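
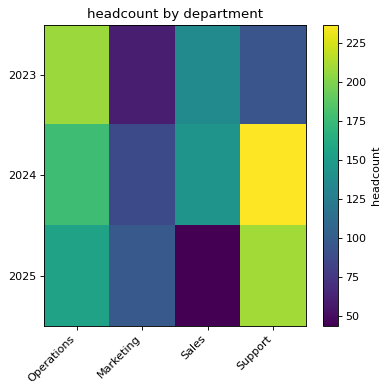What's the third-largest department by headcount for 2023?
Support

Top 4 for 2023: Operations ≈ 200, Sales ≈ 140, Support ≈ 100, Marketing ≈ 60.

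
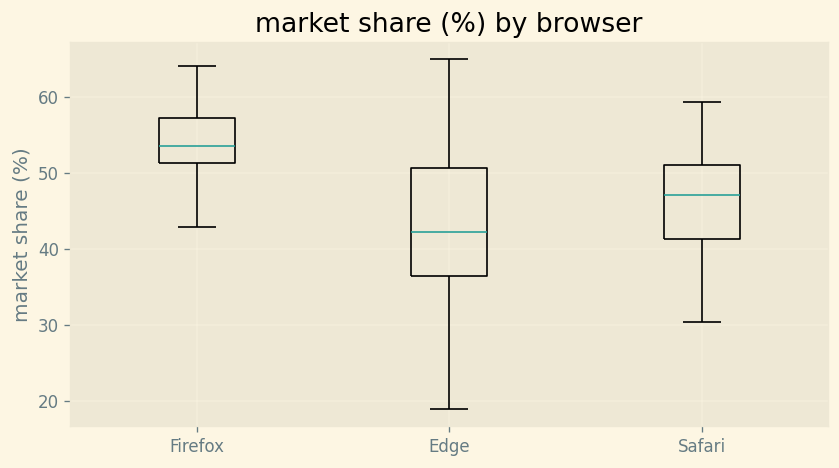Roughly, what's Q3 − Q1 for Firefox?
≈ 6

Q3 ≈ 57, Q1 ≈ 51; IQR ≈ 6.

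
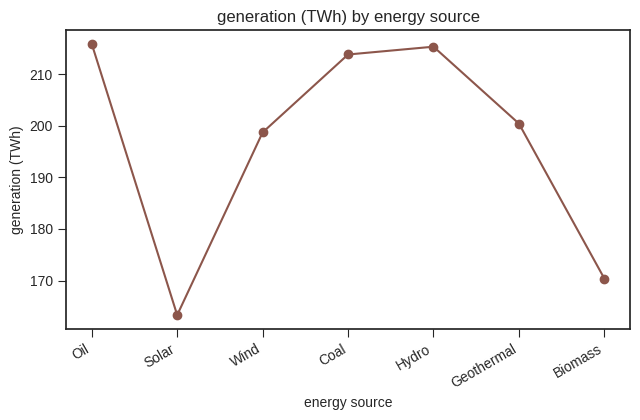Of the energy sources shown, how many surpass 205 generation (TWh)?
Above 205: Oil, Coal, Hydro.

3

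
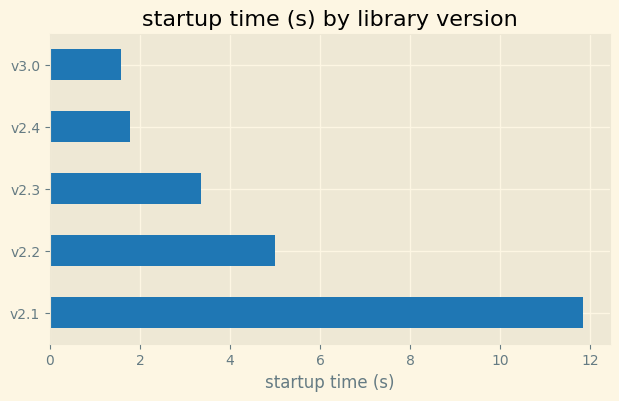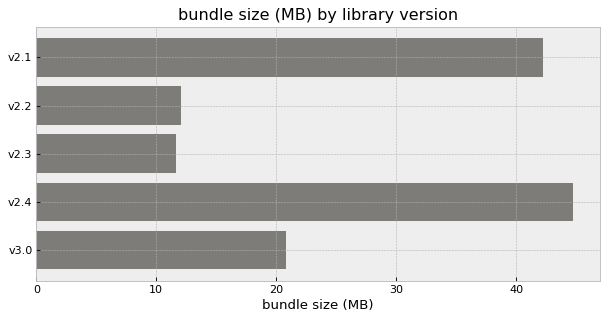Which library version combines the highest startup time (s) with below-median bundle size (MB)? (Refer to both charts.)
Chart 2 median bundle size (MB) ≈ 20; below-median library versions: v2.2, v2.3. Among those, v2.2 has the highest startup time (s) (≈ 6).

v2.2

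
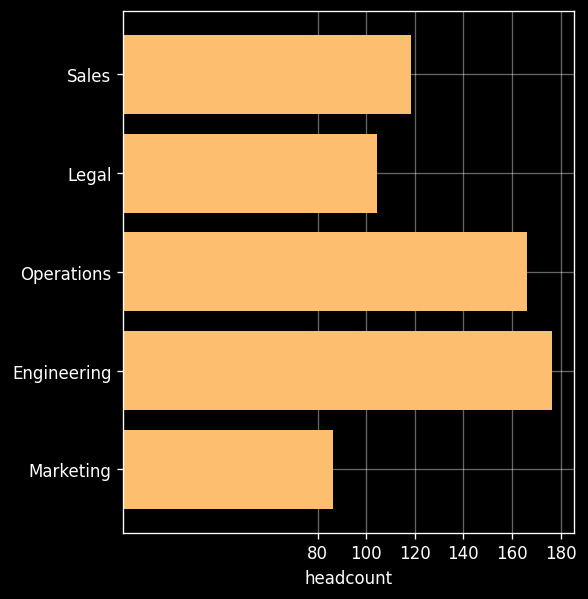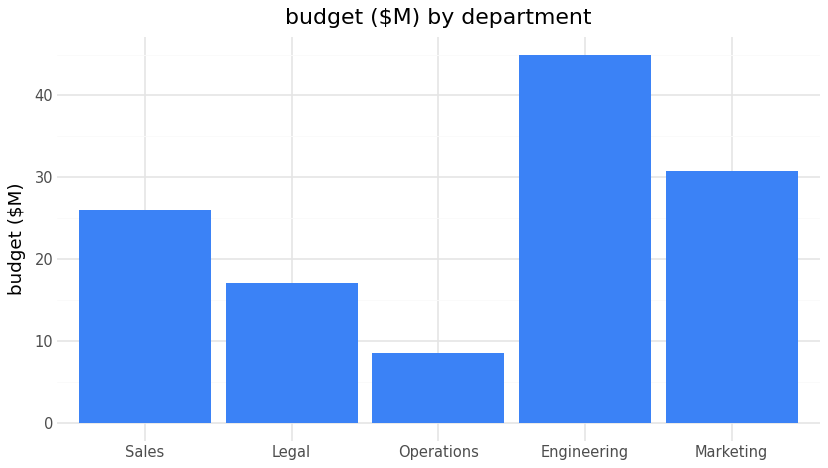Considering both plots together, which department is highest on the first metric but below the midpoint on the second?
Chart 2 median budget ($M) ≈ 25; below-median departments: Legal, Operations. Among those, Operations has the highest headcount (≈ 160).

Operations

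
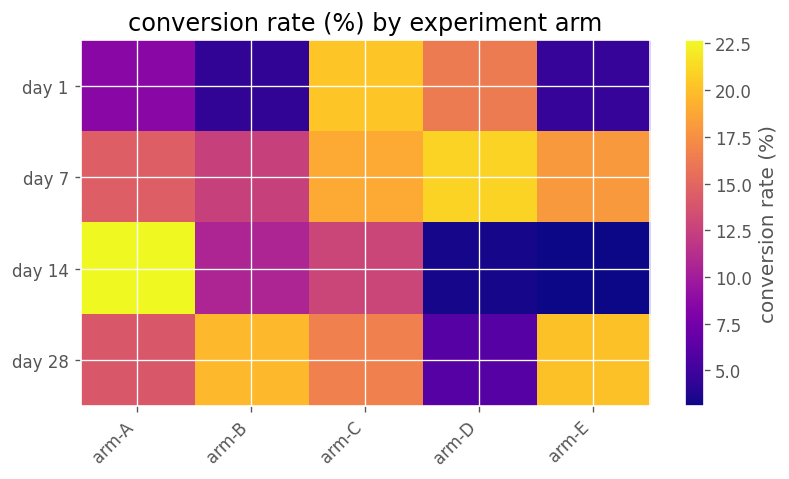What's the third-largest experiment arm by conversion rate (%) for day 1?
arm-A

Top 4 for day 1: arm-C ≈ 20, arm-D ≈ 16, arm-A ≈ 8, arm-E ≈ 4.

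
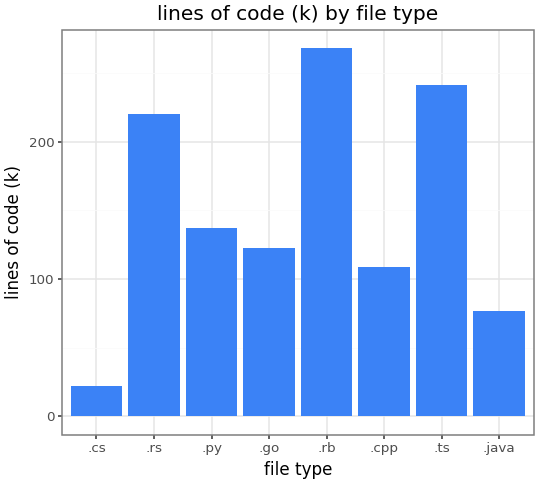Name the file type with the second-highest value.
Top 3: .rb ≈ 275, .ts ≈ 250, .rs ≈ 225.

.ts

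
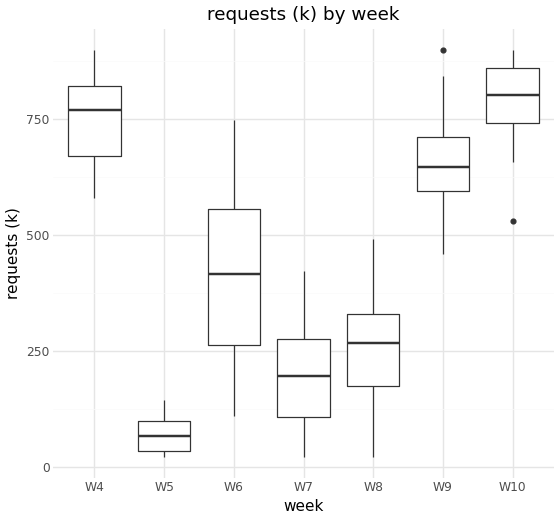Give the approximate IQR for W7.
≈ 200

Q3 ≈ 300, Q1 ≈ 100; IQR ≈ 200.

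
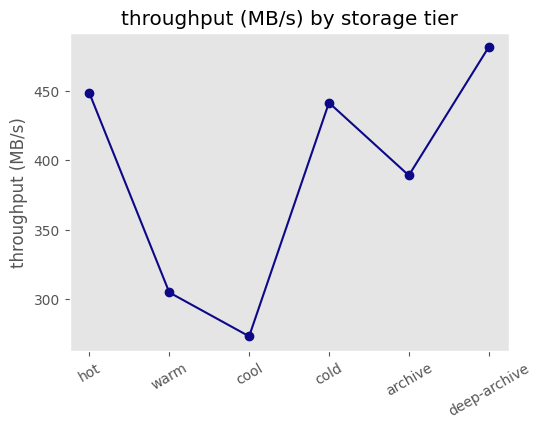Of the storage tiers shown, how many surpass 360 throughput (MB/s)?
Above 360: hot, cold, archive, deep-archive.

4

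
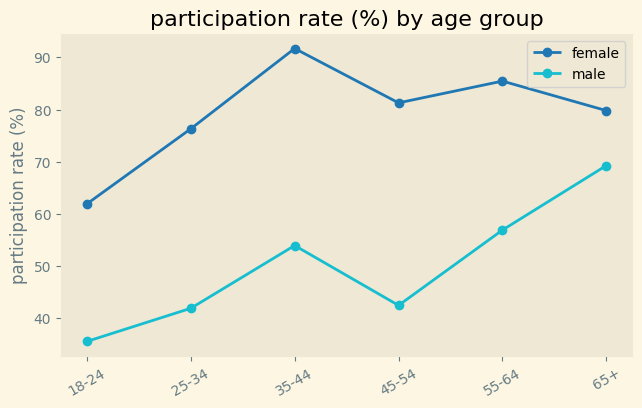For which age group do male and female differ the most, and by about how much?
45-54: male ≈ 40, female ≈ 80 → gap ≈ 40. Next-largest (35-44) is only ≈ 35.

45-54, ≈ 40 %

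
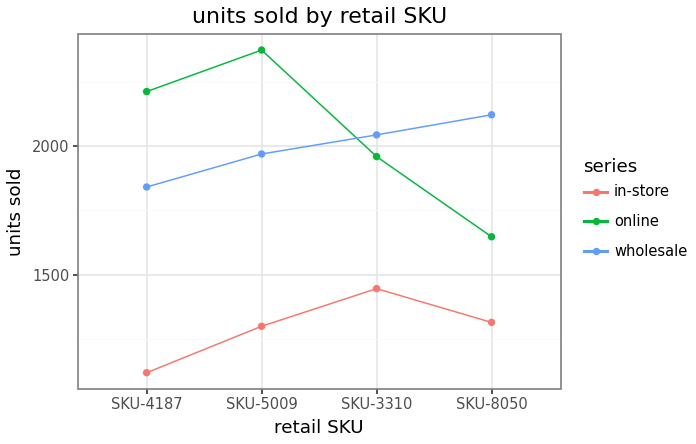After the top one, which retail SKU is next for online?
SKU-4187

Top 3 for online: SKU-5009 ≈ 2400, SKU-4187 ≈ 2200, SKU-3310 ≈ 2000.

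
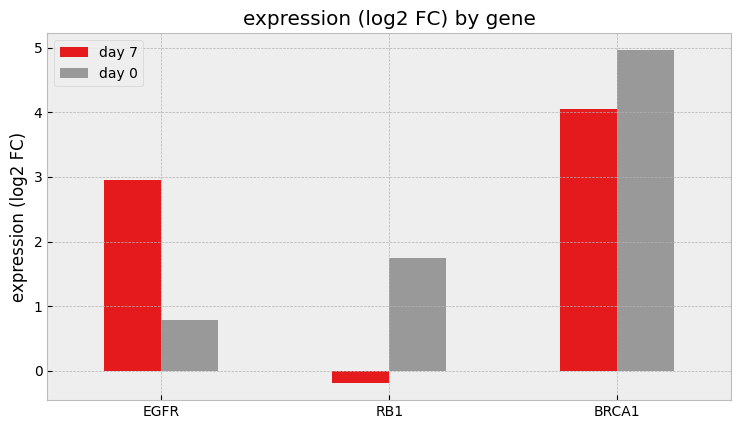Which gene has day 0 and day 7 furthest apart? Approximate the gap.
EGFR, ≈ 2.0 log2 FC

EGFR: day 0 ≈ 1.0, day 7 ≈ 3.0 → gap ≈ 2.0. Next-largest (RB1) is only ≈ 1.5.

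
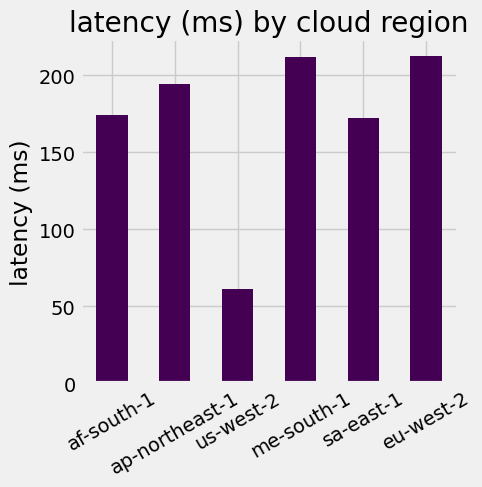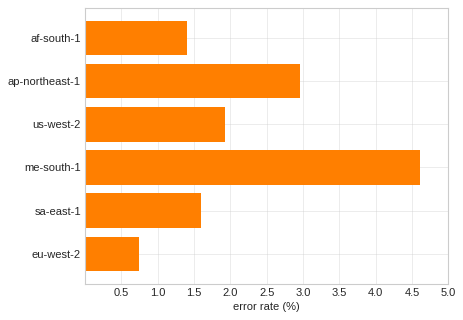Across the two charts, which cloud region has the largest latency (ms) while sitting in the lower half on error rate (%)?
Chart 2 median error rate (%) ≈ 2; below-median cloud regions: af-south-1, sa-east-1, eu-west-2. Among those, eu-west-2 has the highest latency (ms) (≈ 220).

eu-west-2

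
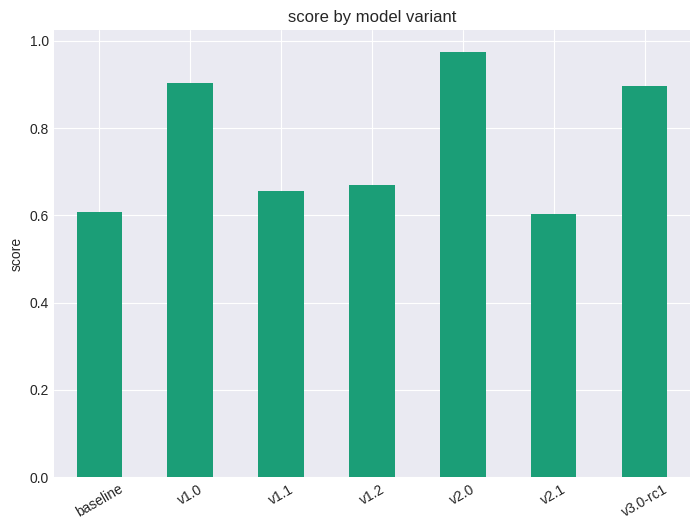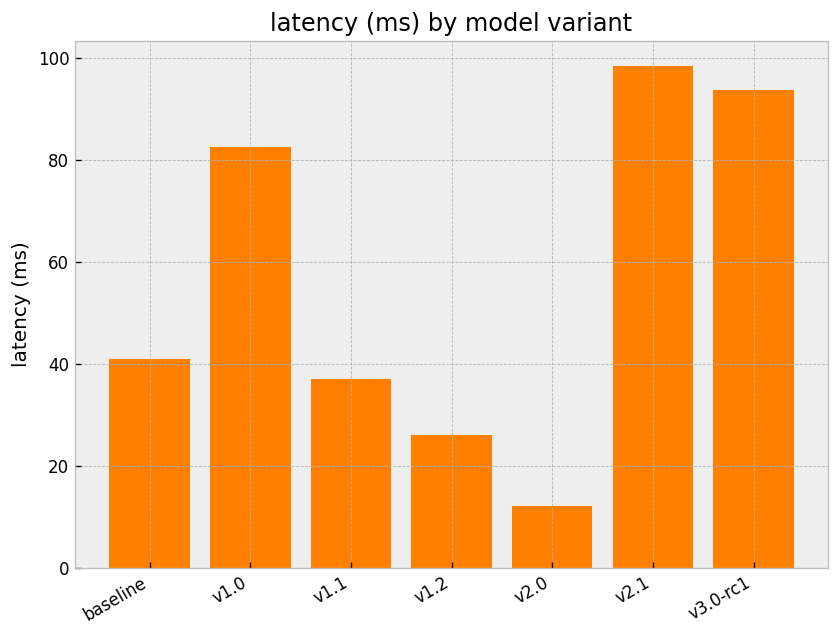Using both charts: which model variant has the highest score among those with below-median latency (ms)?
v2.0

Chart 2 median latency (ms) ≈ 40; below-median model variants: v1.1, v1.2, v2.0. Among those, v2.0 has the highest score (≈ 1).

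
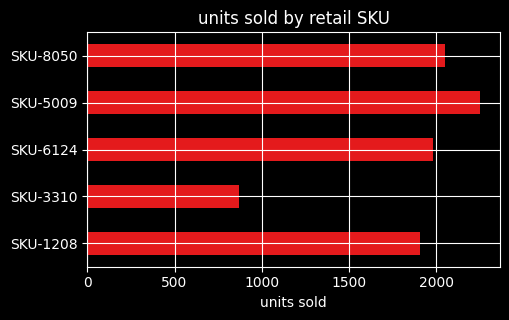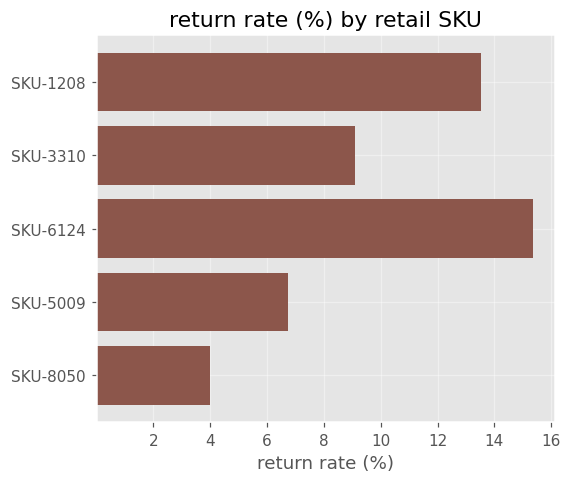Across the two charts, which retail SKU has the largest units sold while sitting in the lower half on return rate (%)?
SKU-5009

Chart 2 median return rate (%) ≈ 10; below-median retail SKUs: SKU-5009, SKU-8050. Among those, SKU-5009 has the highest units sold (≈ 2500).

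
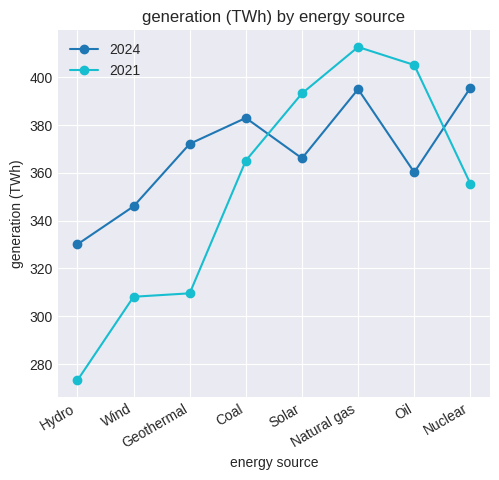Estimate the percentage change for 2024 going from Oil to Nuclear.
Oil ≈ 360, Nuclear ≈ 400; (400 − 360) / 360 ≈ +11.1%.

≈ +11.1%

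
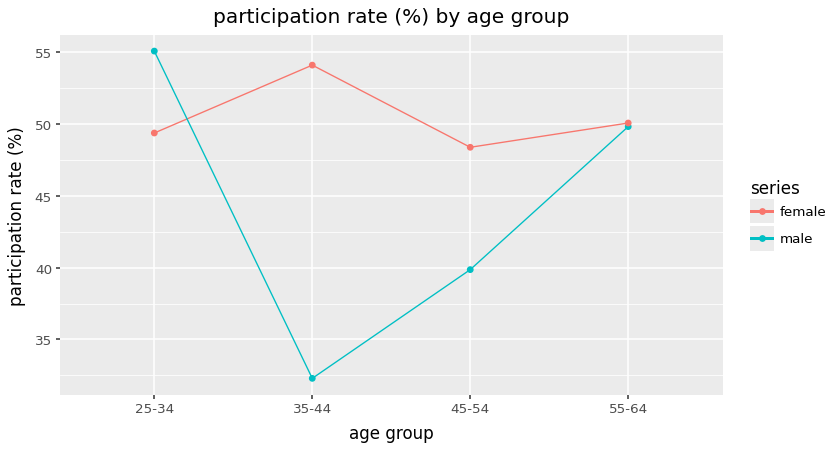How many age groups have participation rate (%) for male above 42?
Above 42: 25-34, 55-64.

2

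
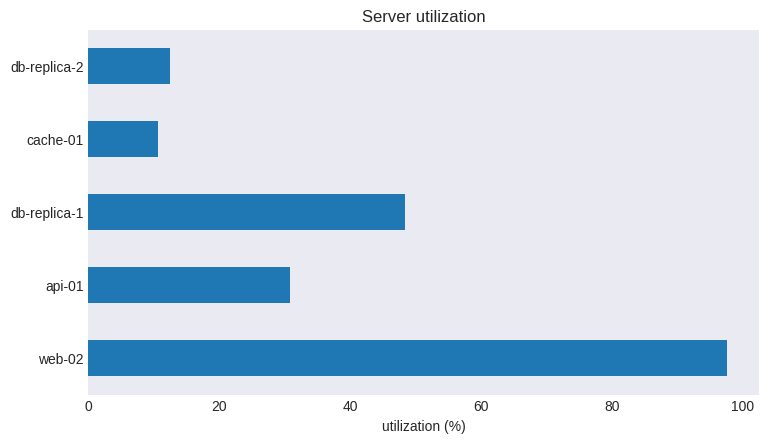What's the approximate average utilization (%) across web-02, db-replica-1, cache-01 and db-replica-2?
≈ 42

(100 + 50 + 10 + 10) / 4 ≈ 42.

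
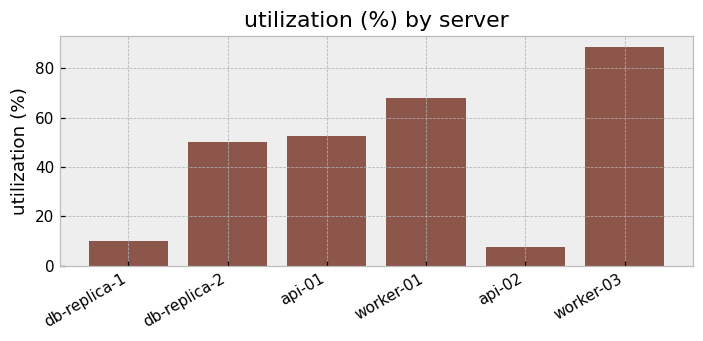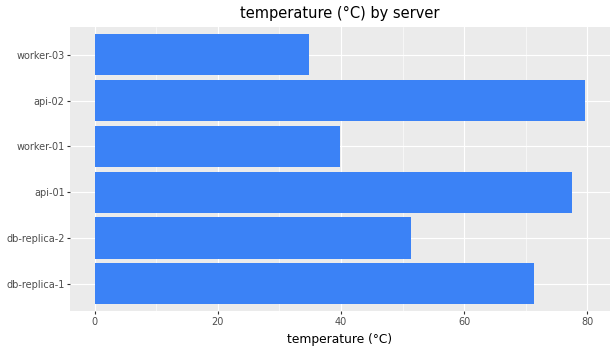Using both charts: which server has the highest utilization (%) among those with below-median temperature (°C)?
Chart 2 median temperature (°C) ≈ 60; below-median servers: db-replica-2, worker-01, worker-03. Among those, worker-03 has the highest utilization (%) (≈ 90).

worker-03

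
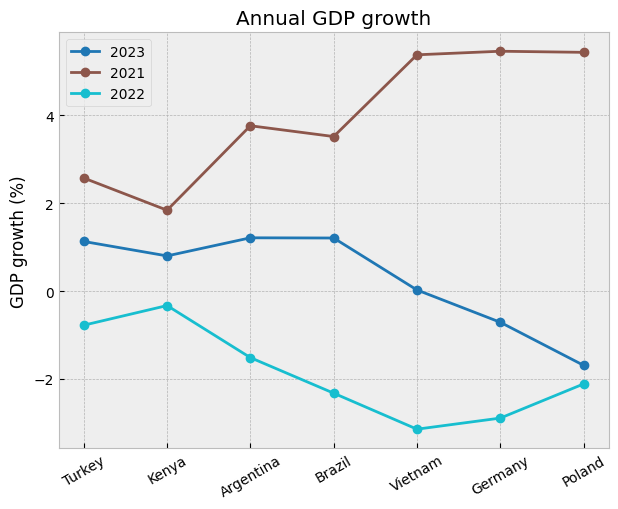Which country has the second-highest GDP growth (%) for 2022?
Turkey

Top 3 for 2022: Kenya ≈ 0, Turkey ≈ -1, Argentina ≈ -2.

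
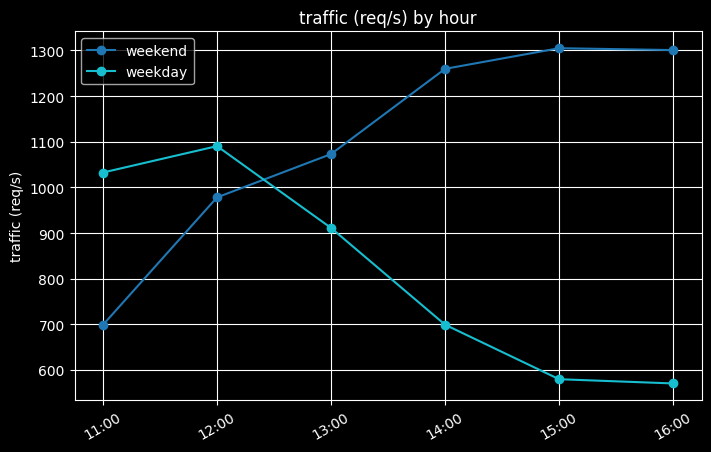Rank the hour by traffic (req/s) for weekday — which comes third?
Top 4 for weekday: 12:00 ≈ 1100, 11:00 ≈ 1000, 13:00 ≈ 900, 14:00 ≈ 700.

13:00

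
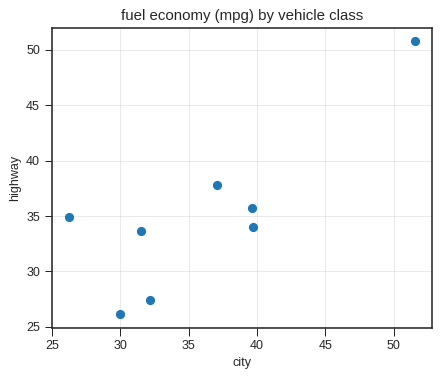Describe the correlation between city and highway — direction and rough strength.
Points are positively correlated; strong (|r| ≈ 0.8).

positive, strong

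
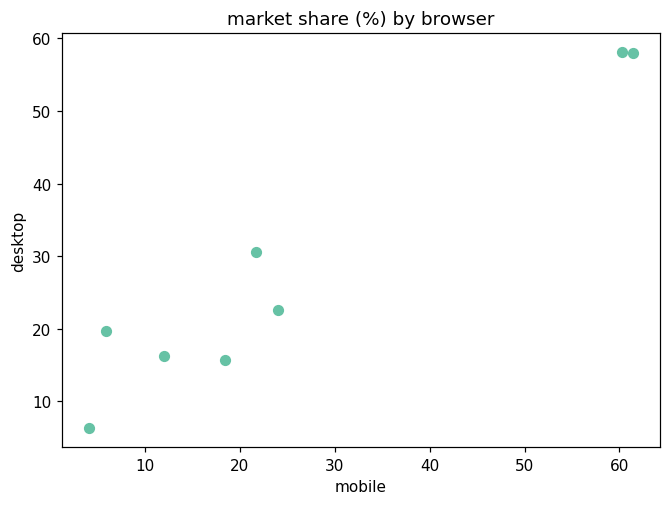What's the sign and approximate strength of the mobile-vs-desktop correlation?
Points are positively correlated; strong (|r| ≈ 1.0).

positive, strong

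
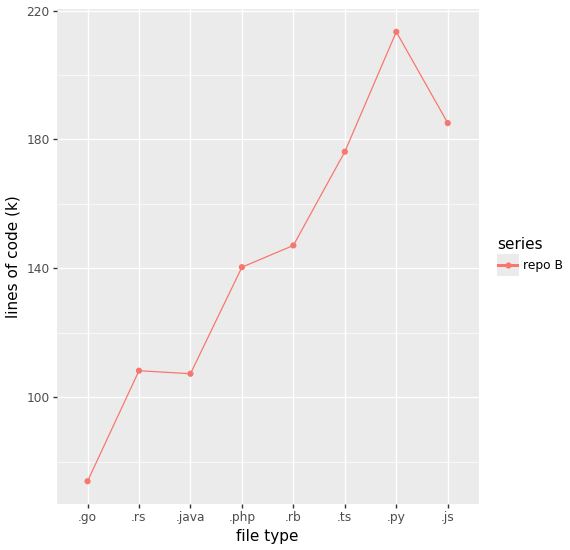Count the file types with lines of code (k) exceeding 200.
Above 200: .py.

1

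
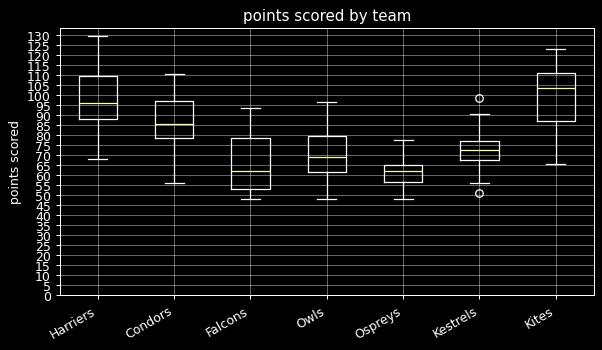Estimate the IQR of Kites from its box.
≈ 25

Q3 ≈ 110, Q1 ≈ 85; IQR ≈ 25.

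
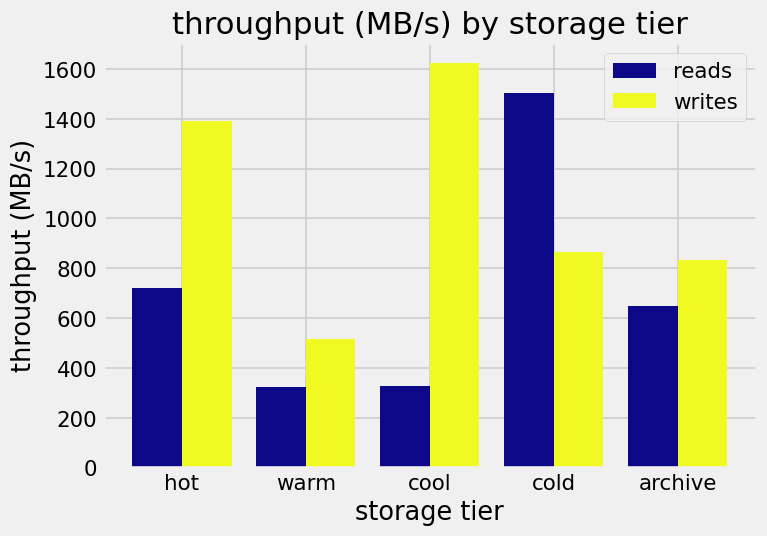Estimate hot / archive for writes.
≈ 1.75×

hot ≈ 1400, archive ≈ 800; 1400/800 ≈ 1.75.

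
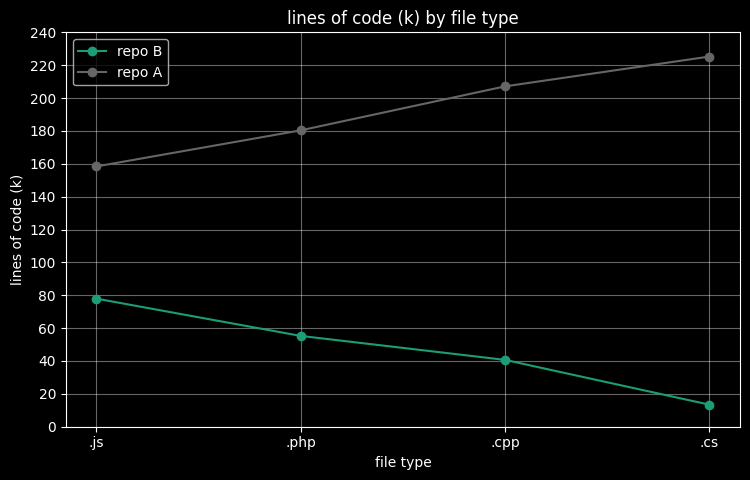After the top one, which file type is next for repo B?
.php

Top 3 for repo B: .js ≈ 80, .php ≈ 60, .cpp ≈ 40.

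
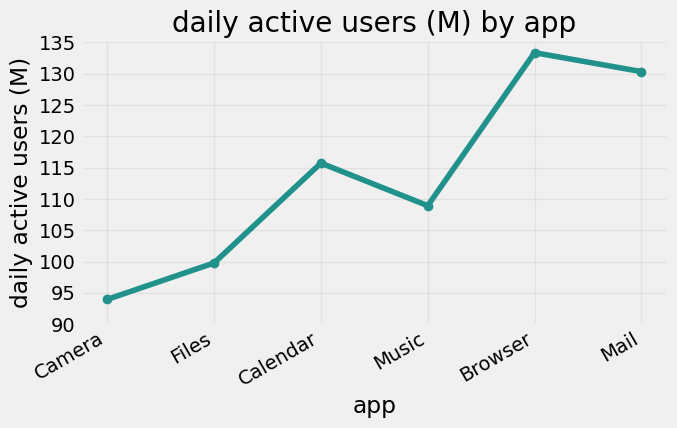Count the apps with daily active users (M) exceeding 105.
4

Above 105: Calendar, Music, Browser, Mail.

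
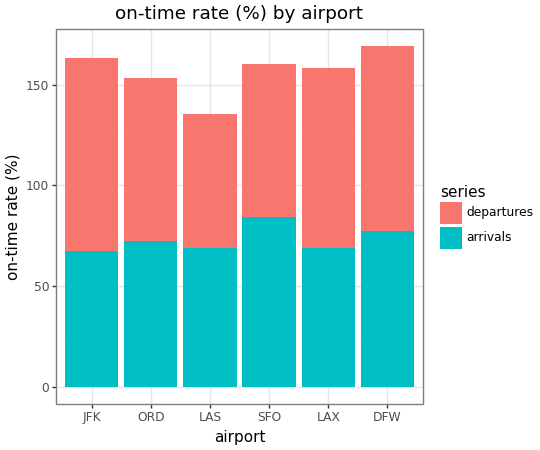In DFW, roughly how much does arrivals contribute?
arrivals top ≈ 80, bottom ≈ 0; segment ≈ 80.

≈ 80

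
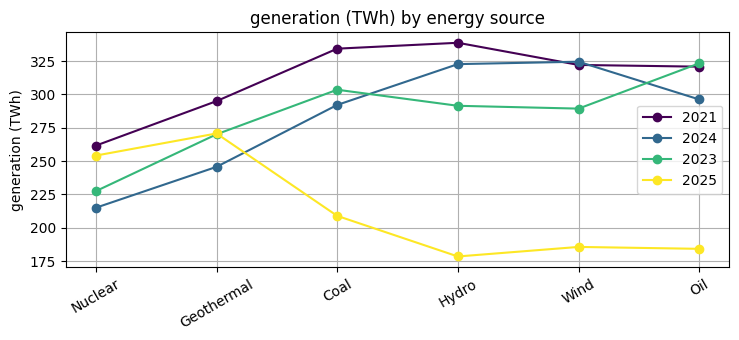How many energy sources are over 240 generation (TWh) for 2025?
2

Above 240: Nuclear, Geothermal.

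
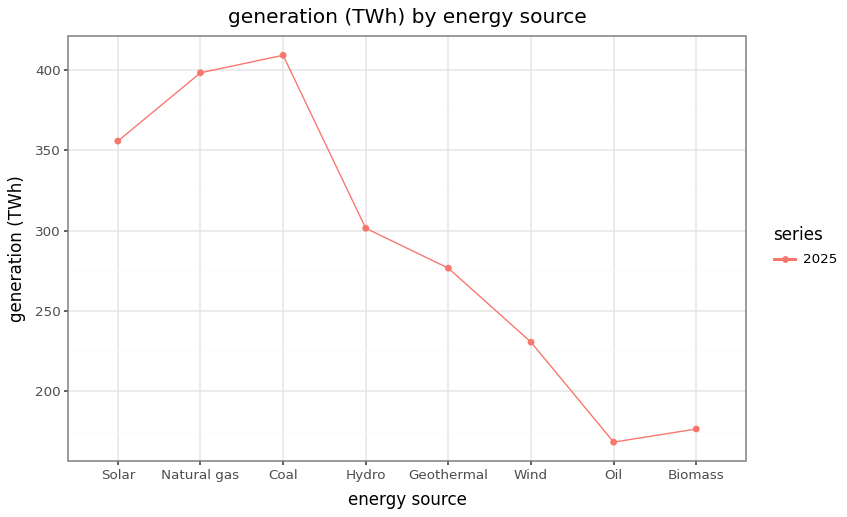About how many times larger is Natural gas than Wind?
Natural gas ≈ 400, Wind ≈ 225; 400/225 ≈ 1.78.

≈ 1.78×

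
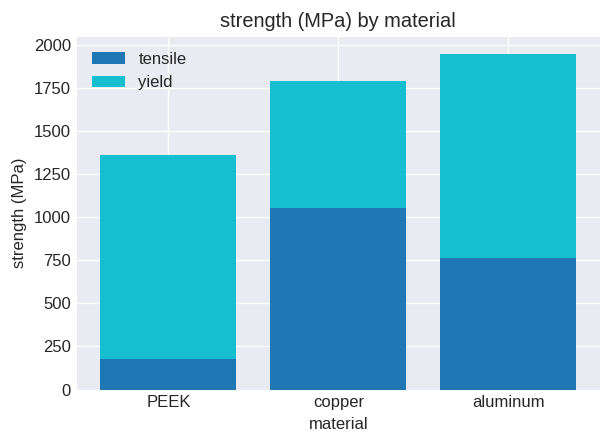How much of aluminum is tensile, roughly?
≈ 800

tensile top ≈ 800, bottom ≈ 0; segment ≈ 800.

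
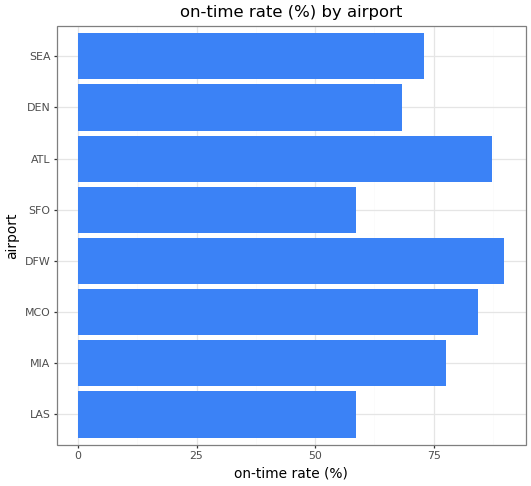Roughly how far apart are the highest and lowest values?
Max DFW ≈ 90, min SFO ≈ 60; range ≈ 30.

≈ 30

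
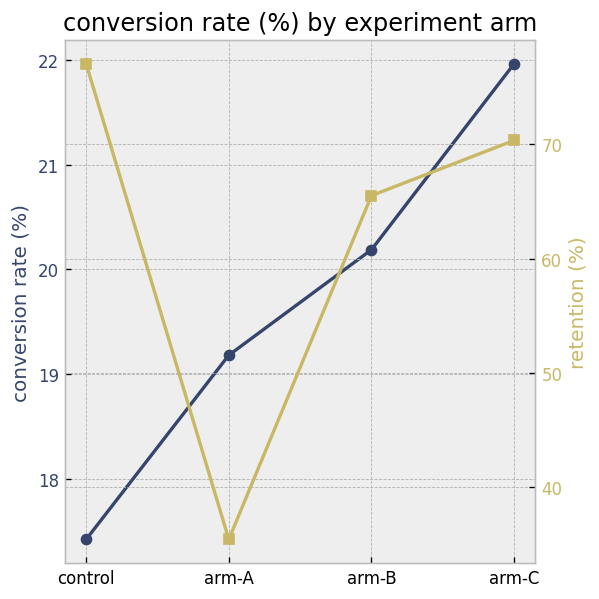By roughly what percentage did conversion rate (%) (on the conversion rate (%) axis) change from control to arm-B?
control ≈ 17.5, arm-B ≈ 20.0; (20.0 − 17.5) / 17.5 ≈ +14.3%.

≈ +14.3%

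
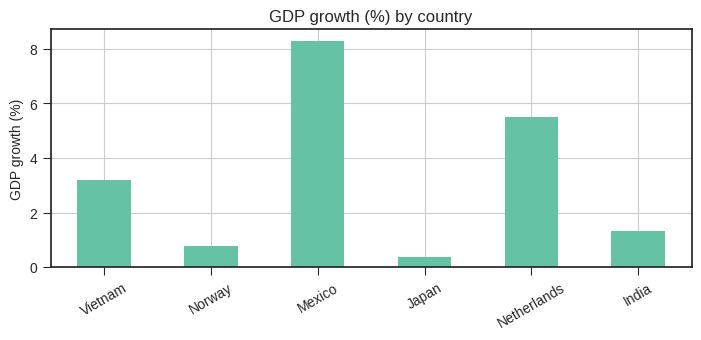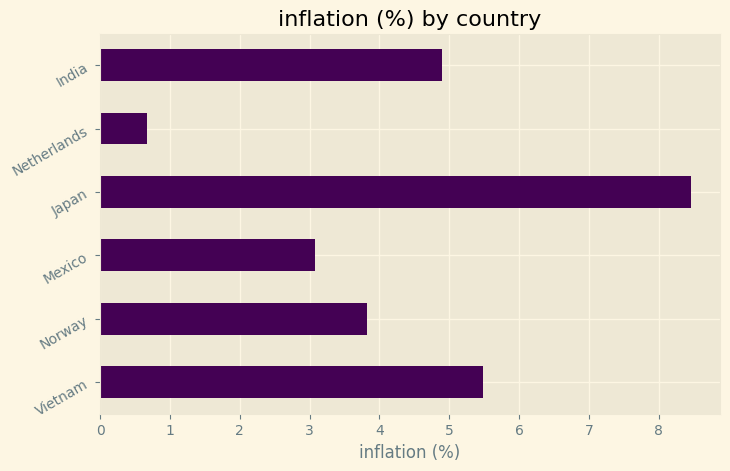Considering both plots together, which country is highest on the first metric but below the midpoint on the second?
Chart 2 median inflation (%) ≈ 4; below-median countries: Norway, Mexico, Netherlands. Among those, Mexico has the highest GDP growth (%) (≈ 8).

Mexico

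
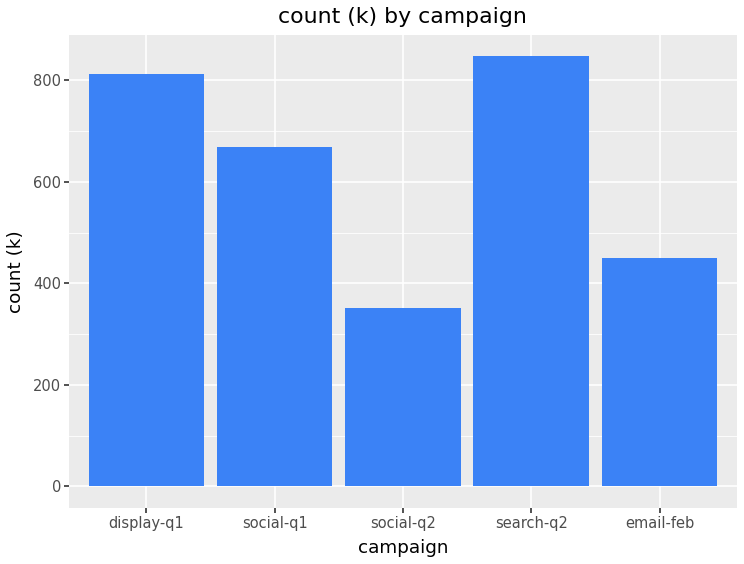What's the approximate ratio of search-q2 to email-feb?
≈ 1.6×

search-q2 ≈ 800, email-feb ≈ 500; 800/500 ≈ 1.6.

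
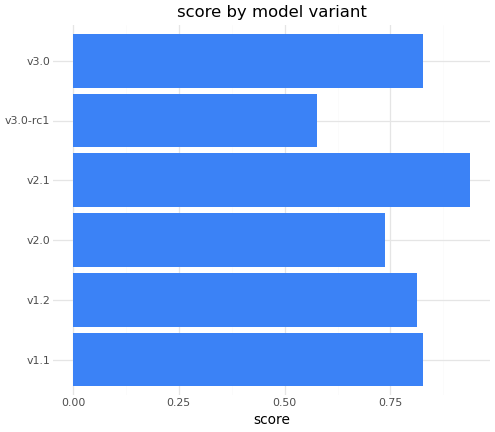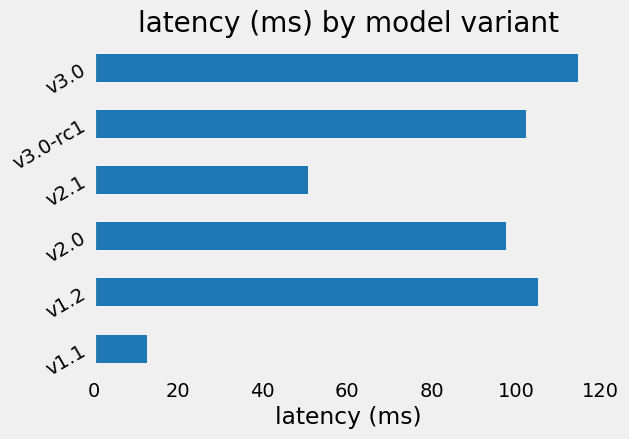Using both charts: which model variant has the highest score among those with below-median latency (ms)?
v2.1

Chart 2 median latency (ms) ≈ 100; below-median model variants: v1.1, v2.0, v2.1. Among those, v2.1 has the highest score (≈ 0.9).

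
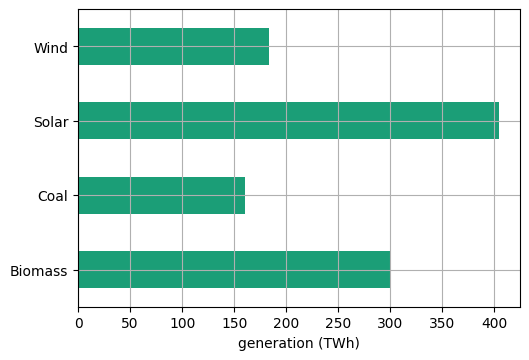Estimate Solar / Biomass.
Solar ≈ 400, Biomass ≈ 300; 400/300 ≈ 1.33.

≈ 1.33×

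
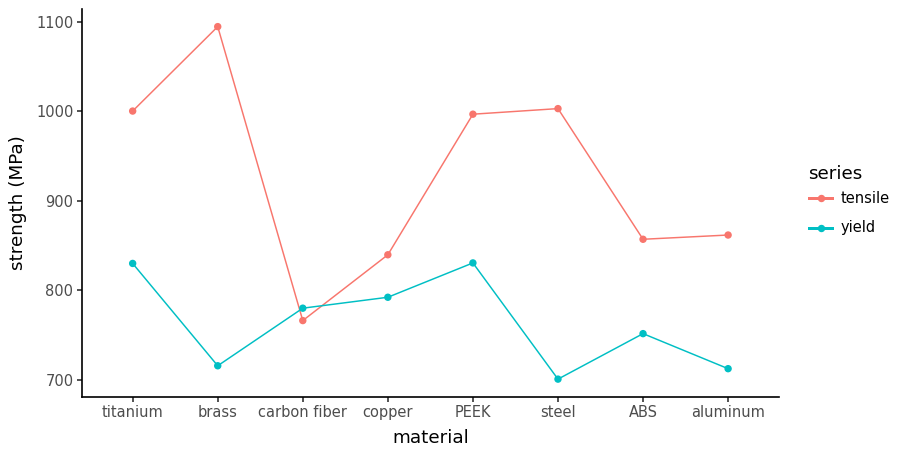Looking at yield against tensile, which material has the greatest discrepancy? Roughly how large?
brass, ≈ 400 MPa

brass: yield ≈ 700, tensile ≈ 1100 → gap ≈ 400. Next-largest (steel) is only ≈ 300.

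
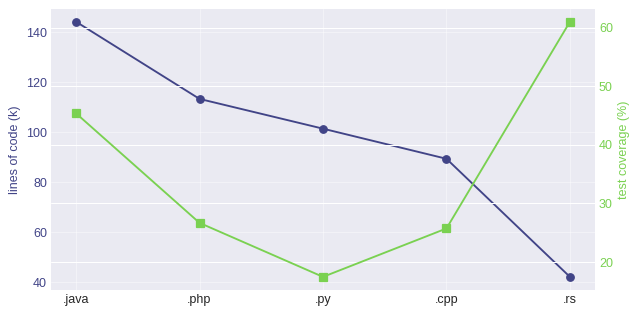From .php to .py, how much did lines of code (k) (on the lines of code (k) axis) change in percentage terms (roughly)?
≈ -9.1%

.php ≈ 110, .py ≈ 100; (100 − 110) / 110 ≈ -9.1%.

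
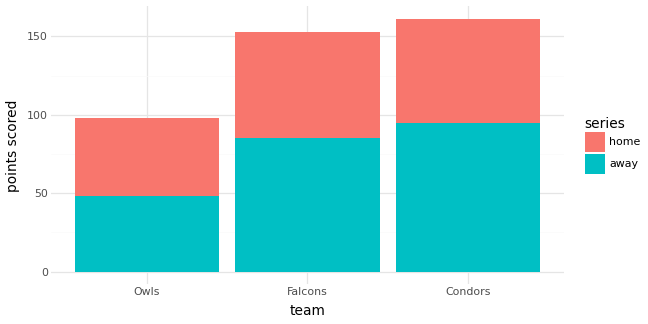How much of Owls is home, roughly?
≈ 60

home top ≈ 100, bottom ≈ 40; segment ≈ 60.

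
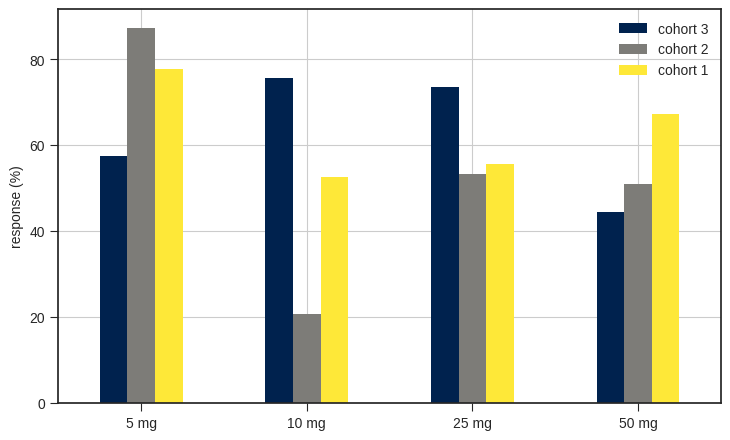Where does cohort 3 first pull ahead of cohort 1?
10 mg

5 mg: cohort 3 ≈ 60 vs cohort 1 ≈ 80 (not yet); 10 mg: cohort 3 ≈ 80 vs cohort 1 ≈ 50 (first crossover).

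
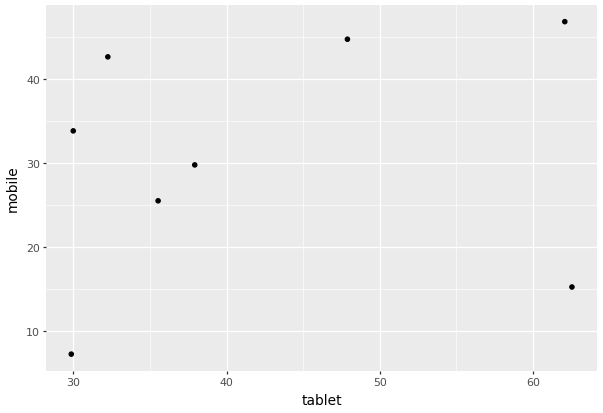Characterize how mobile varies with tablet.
no clear correlation

Points are roughly uncorrelated; weak (|r| ≈ 0.2).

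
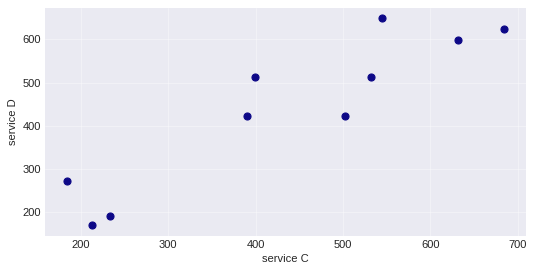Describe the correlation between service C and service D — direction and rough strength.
positive, strong

Points are positively correlated; strong (|r| ≈ 0.9).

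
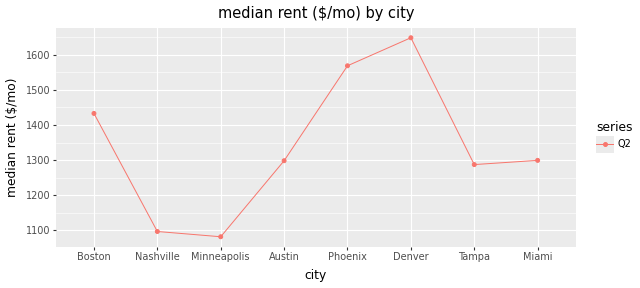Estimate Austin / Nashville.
≈ 1.18×

Austin ≈ 1300, Nashville ≈ 1100; 1300/1100 ≈ 1.18.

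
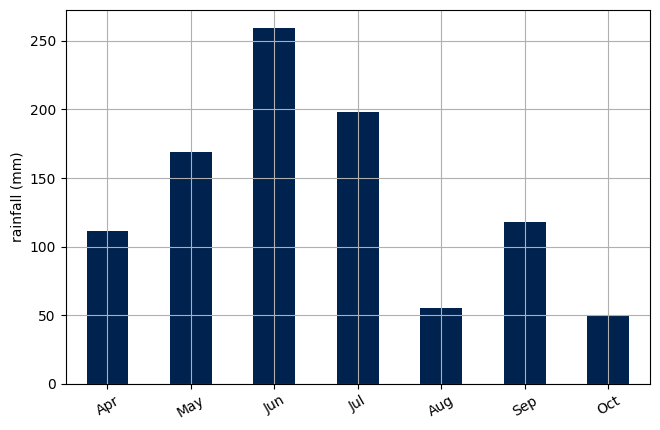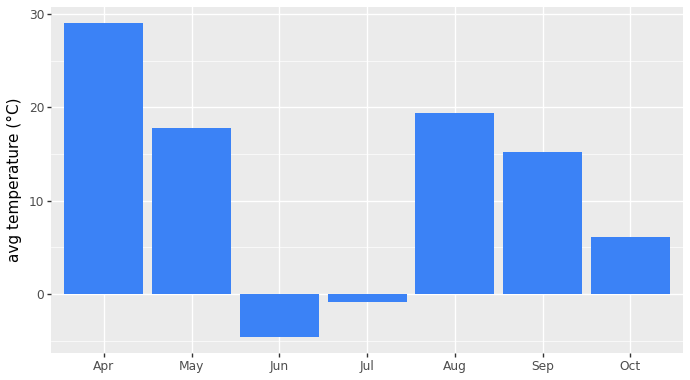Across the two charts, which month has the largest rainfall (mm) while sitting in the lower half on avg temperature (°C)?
Chart 2 median avg temperature (°C) ≈ 15; below-median months: Jun, Jul, Oct. Among those, Jun has the highest rainfall (mm) (≈ 250).

Jun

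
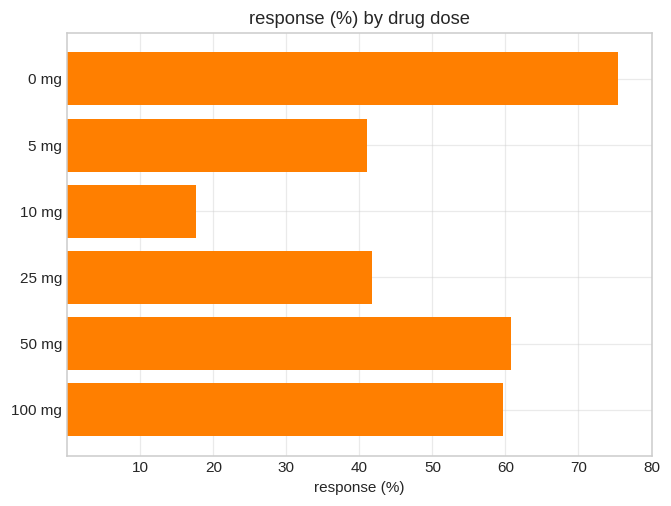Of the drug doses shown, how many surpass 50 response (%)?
3

Above 50: 0 mg, 50 mg, 100 mg.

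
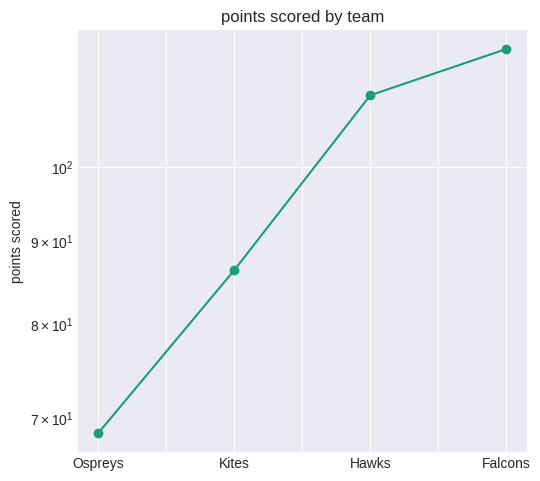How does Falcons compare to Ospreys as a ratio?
Falcons ≈ 120, Ospreys ≈ 70; 120/70 ≈ 1.71.

≈ 1.71×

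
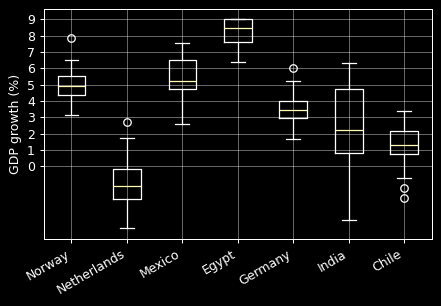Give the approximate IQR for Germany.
Q3 ≈ 4, Q1 ≈ 3; IQR ≈ 1.

≈ 1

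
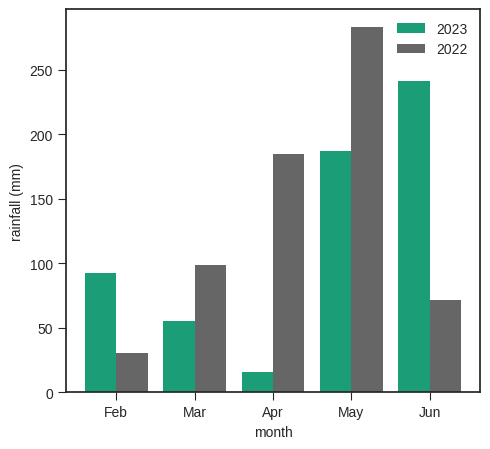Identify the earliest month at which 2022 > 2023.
Feb: 2022 ≈ 25 vs 2023 ≈ 100 (not yet); Mar: 2022 ≈ 100 vs 2023 ≈ 50 (first crossover).

Mar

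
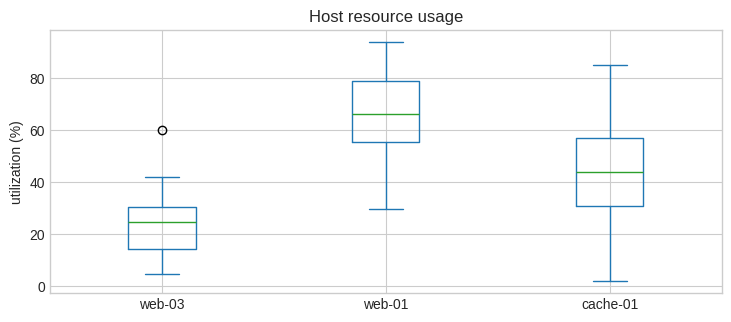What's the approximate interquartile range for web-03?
≈ 15

Q3 ≈ 30, Q1 ≈ 15; IQR ≈ 15.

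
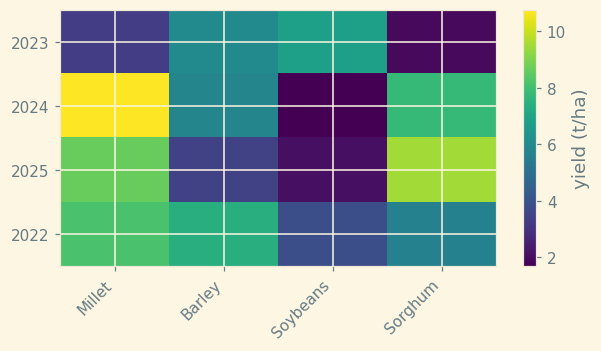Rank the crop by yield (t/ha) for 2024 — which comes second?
Sorghum

Top 3 for 2024: Millet ≈ 11, Sorghum ≈ 8, Barley ≈ 6.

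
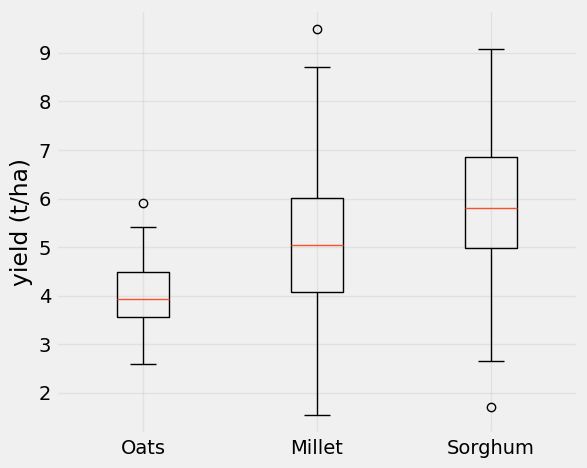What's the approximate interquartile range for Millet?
Q3 ≈ 6.0, Q1 ≈ 4.0; IQR ≈ 2.0.

≈ 2.0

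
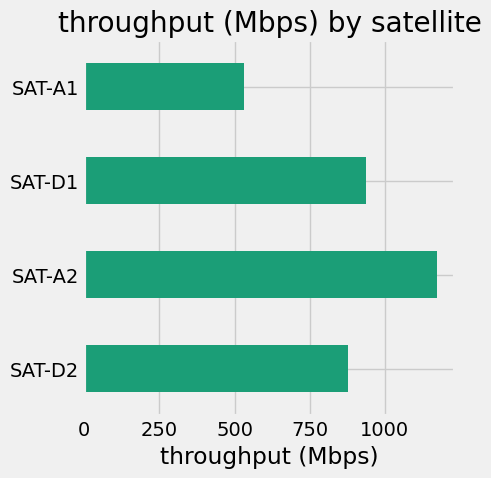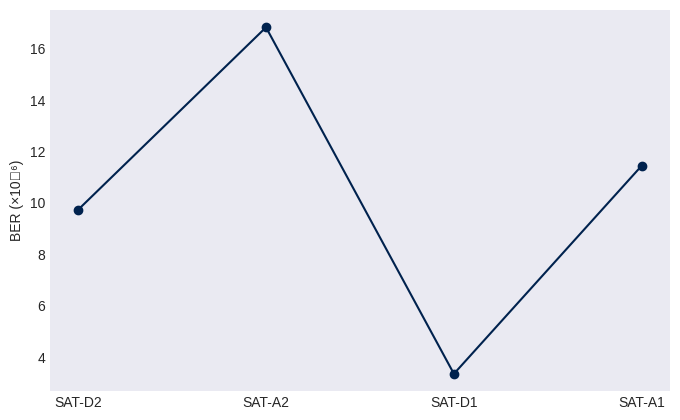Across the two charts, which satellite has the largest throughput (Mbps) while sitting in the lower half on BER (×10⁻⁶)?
SAT-D1

Chart 2 median BER (×10⁻⁶) ≈ 10; below-median satellites: SAT-D2, SAT-D1. Among those, SAT-D1 has the highest throughput (Mbps) (≈ 1000).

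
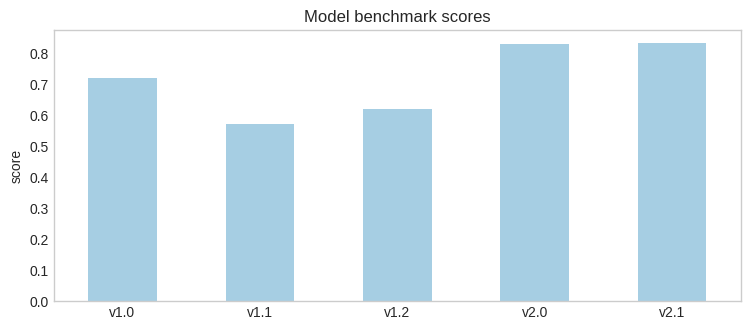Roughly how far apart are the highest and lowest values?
≈ 0.2

Max v2.1 ≈ 0.8, min v1.1 ≈ 0.6; range ≈ 0.2.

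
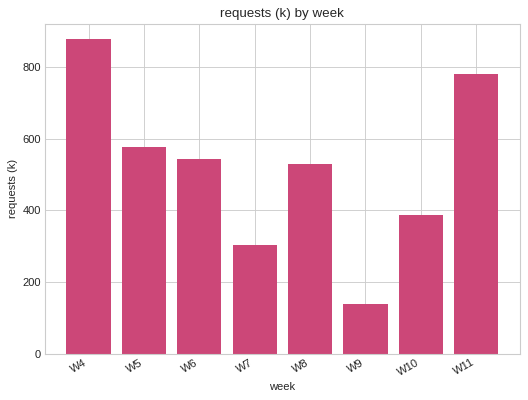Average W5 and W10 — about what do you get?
(600 + 400) / 2 ≈ 500.

≈ 500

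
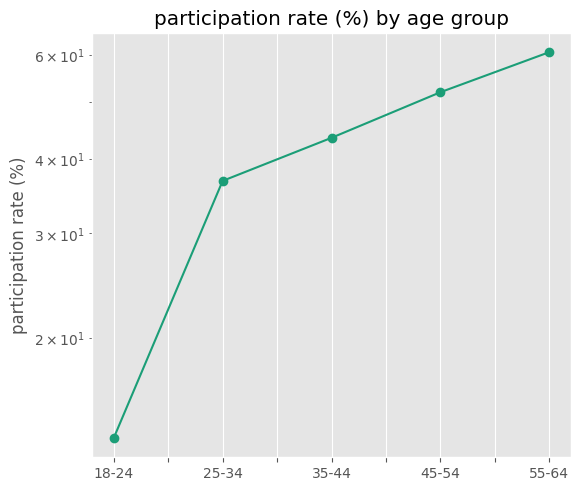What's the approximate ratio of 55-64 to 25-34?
55-64 ≈ 60, 25-34 ≈ 35; 60/35 ≈ 1.71.

≈ 1.71×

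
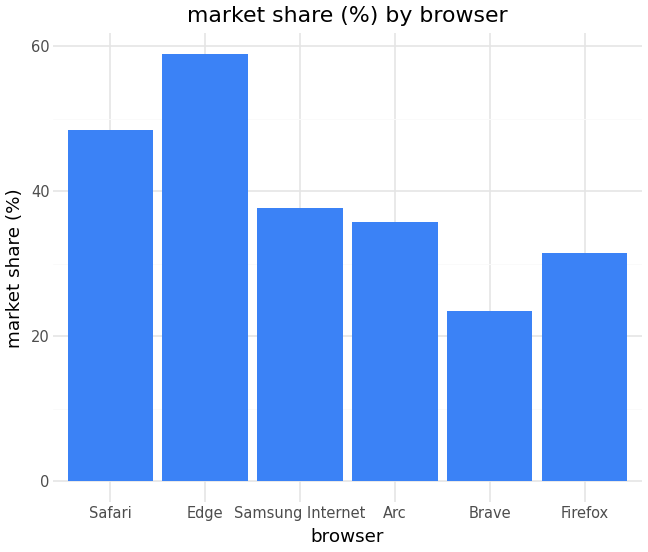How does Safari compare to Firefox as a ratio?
Safari ≈ 50, Firefox ≈ 30; 50/30 ≈ 1.67.

≈ 1.67×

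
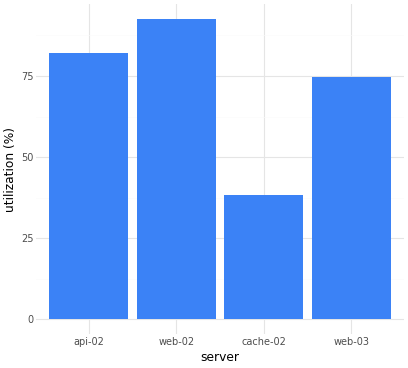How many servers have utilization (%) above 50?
Above 50: api-02, web-02, web-03.

3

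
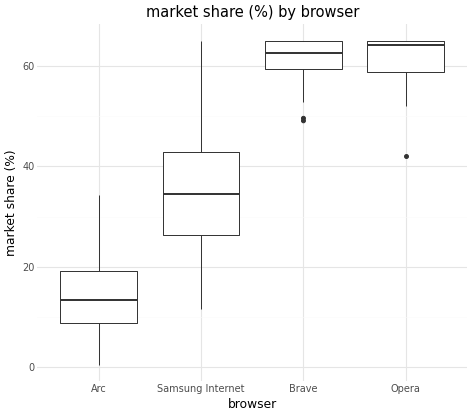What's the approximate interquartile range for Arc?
≈ 10

Q3 ≈ 20, Q1 ≈ 10; IQR ≈ 10.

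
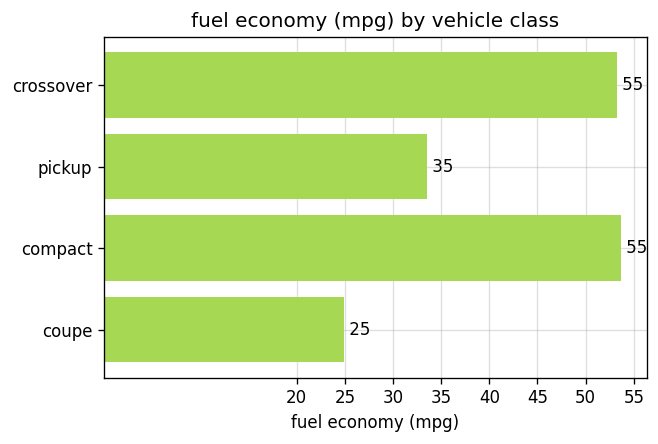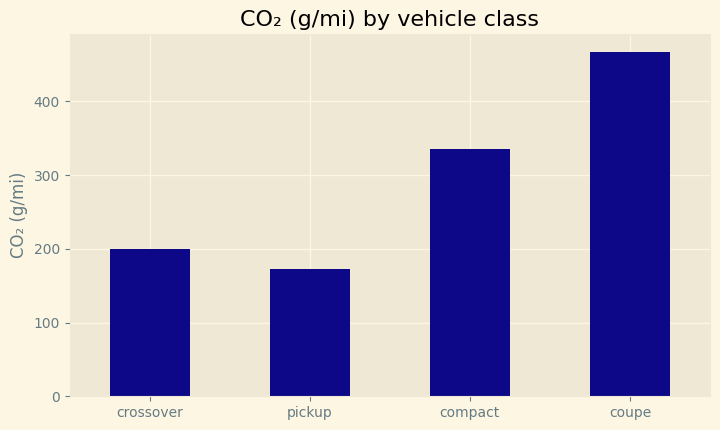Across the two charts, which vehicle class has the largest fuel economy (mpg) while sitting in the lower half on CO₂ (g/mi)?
crossover

Chart 2 median CO₂ (g/mi) ≈ 250; below-median vehicle classes: crossover, pickup. Among those, crossover has the highest fuel economy (mpg) (≈ 55).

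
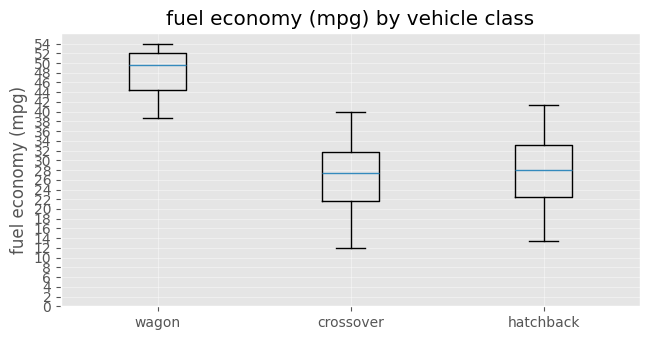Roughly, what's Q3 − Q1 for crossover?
≈ 10

Q3 ≈ 32, Q1 ≈ 22; IQR ≈ 10.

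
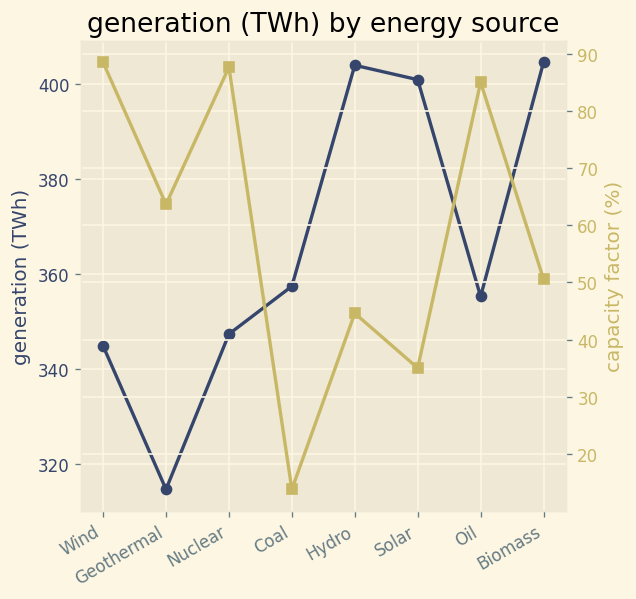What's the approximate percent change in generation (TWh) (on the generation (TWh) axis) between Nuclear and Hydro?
Nuclear ≈ 350, Hydro ≈ 400; (400 − 350) / 350 ≈ +14.3%.

≈ +14.3%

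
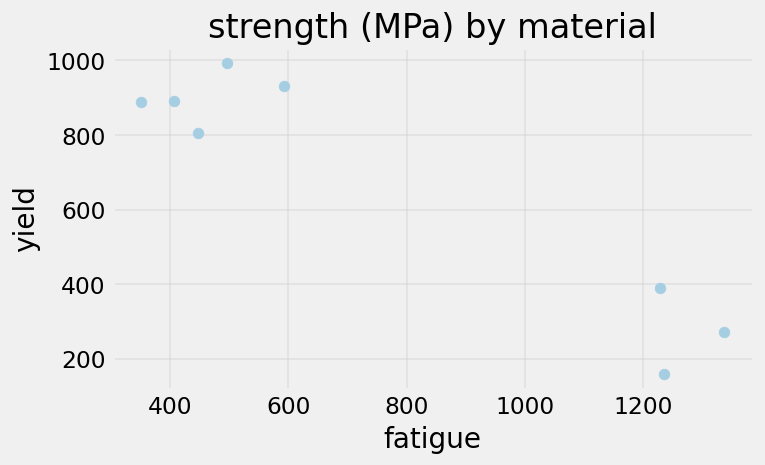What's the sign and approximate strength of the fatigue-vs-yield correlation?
Points are negatively correlated; strong (|r| ≈ 0.9).

negative, strong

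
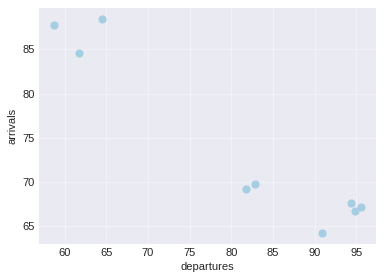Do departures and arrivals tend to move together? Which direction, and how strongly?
Points are negatively correlated; strong (|r| ≈ 1.0).

negative, strong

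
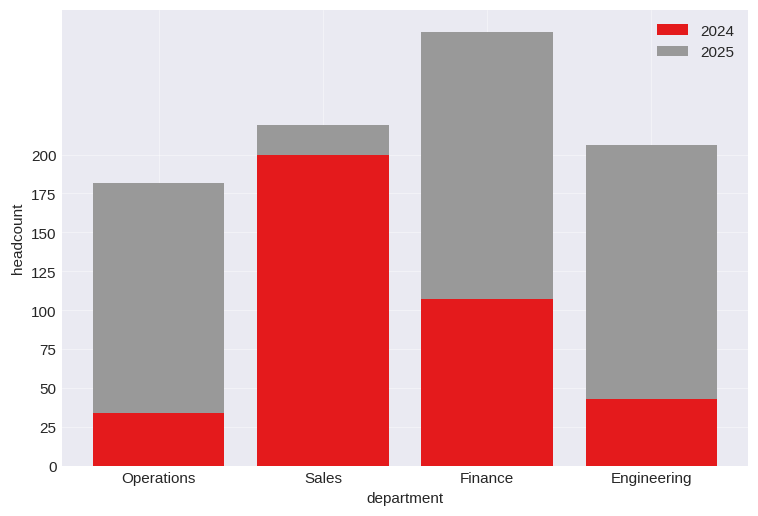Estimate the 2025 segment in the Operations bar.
2025 top ≈ 175, bottom ≈ 25; segment ≈ 150.

≈ 150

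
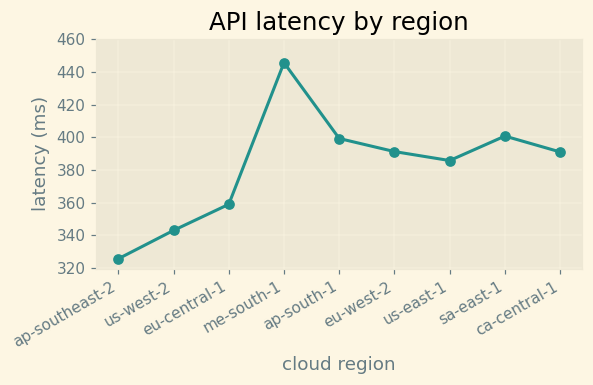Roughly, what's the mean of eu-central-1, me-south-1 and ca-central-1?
(360 + 440 + 400) / 3 ≈ 400.

≈ 400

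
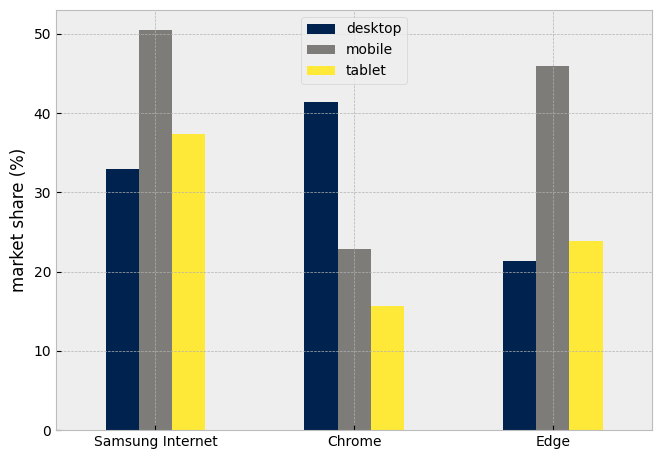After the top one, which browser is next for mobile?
Edge

Top 3 for mobile: Samsung Internet ≈ 50, Edge ≈ 45, Chrome ≈ 25.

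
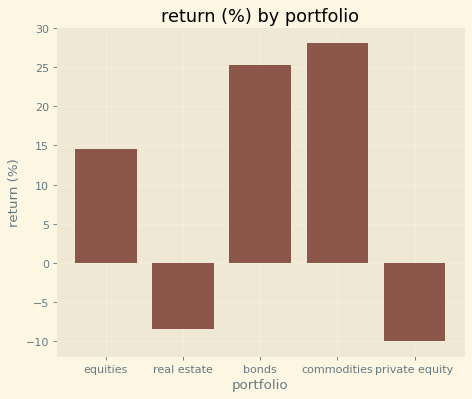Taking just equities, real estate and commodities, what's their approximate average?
≈ 12

(15 + -10 + 30) / 3 ≈ 12.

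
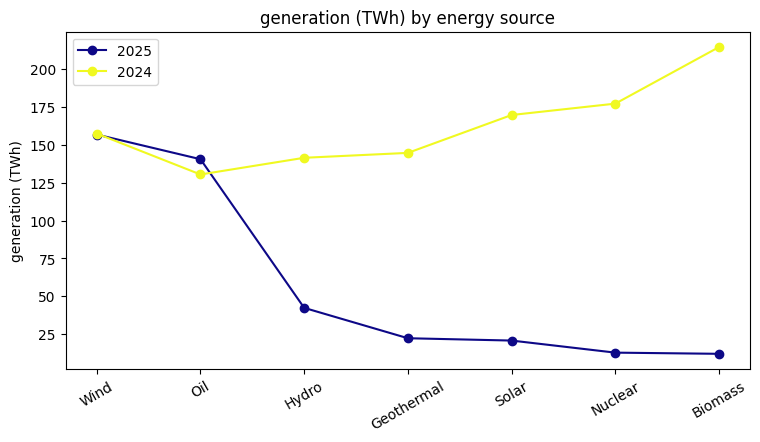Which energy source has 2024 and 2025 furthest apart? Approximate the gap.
Biomass: 2024 ≈ 220, 2025 ≈ 20 → gap ≈ 200. Next-largest (Nuclear) is only ≈ 160.

Biomass, ≈ 200 TWh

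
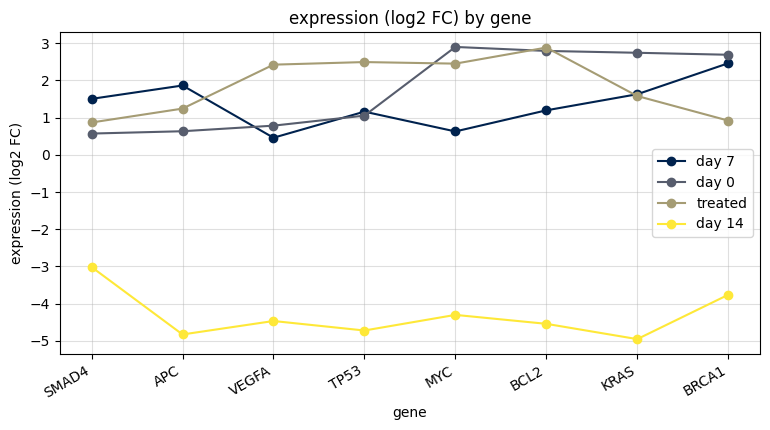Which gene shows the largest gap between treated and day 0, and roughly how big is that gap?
BRCA1: treated ≈ 1, day 0 ≈ 3 → gap ≈ 2. Next-largest (VEGFA) is only ≈ 1.

BRCA1, ≈ 2 log2 FC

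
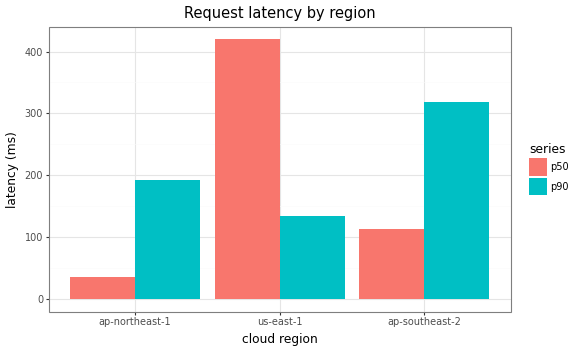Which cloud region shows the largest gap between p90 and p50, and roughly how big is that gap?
us-east-1, ≈ 250 ms

us-east-1: p90 ≈ 150, p50 ≈ 400 → gap ≈ 250. Next-largest (ap-southeast-2) is only ≈ 200.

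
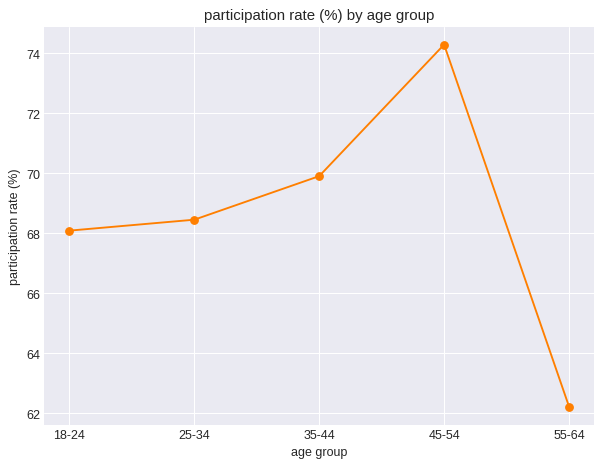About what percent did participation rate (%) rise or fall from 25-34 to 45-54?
25-34 ≈ 68, 45-54 ≈ 74; (74 − 68) / 68 ≈ +8.8%.

≈ +8.8%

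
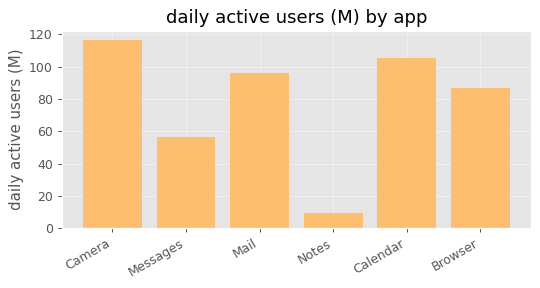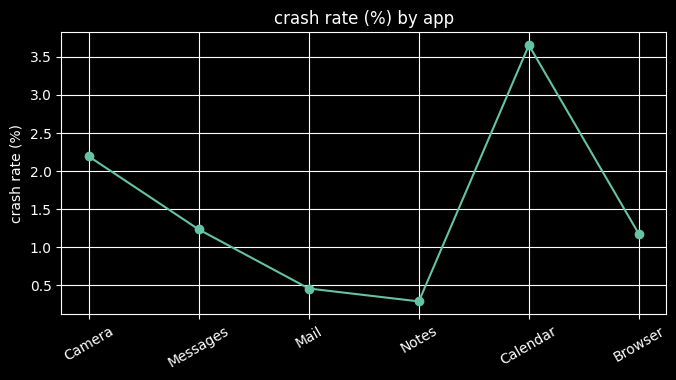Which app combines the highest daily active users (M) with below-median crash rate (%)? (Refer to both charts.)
Mail

Chart 2 median crash rate (%) ≈ 1; below-median apps: Mail, Notes, Browser. Among those, Mail has the highest daily active users (M) (≈ 100).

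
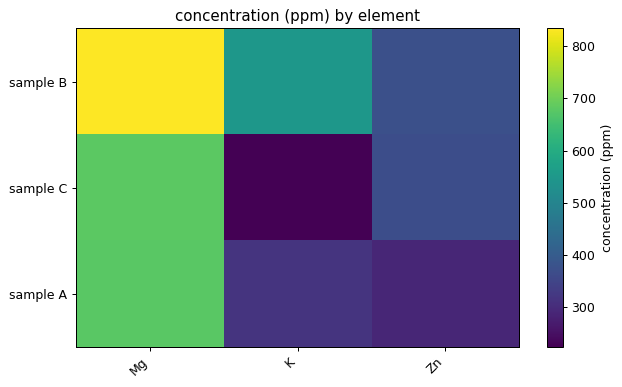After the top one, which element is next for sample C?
Top 3 for sample C: Mg ≈ 700, Zn ≈ 400, K ≈ 200.

Zn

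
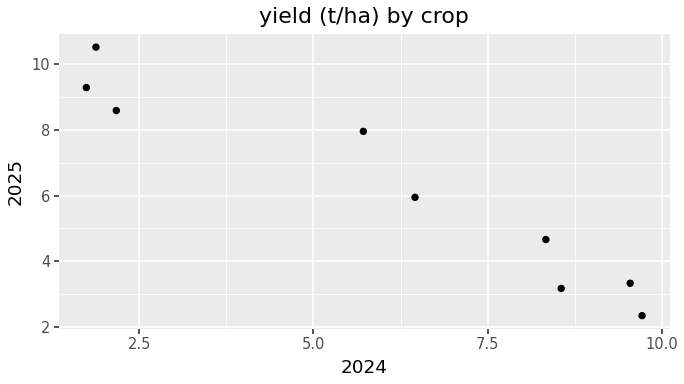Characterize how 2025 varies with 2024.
negative, strong

Points are negatively correlated; strong (|r| ≈ 1.0).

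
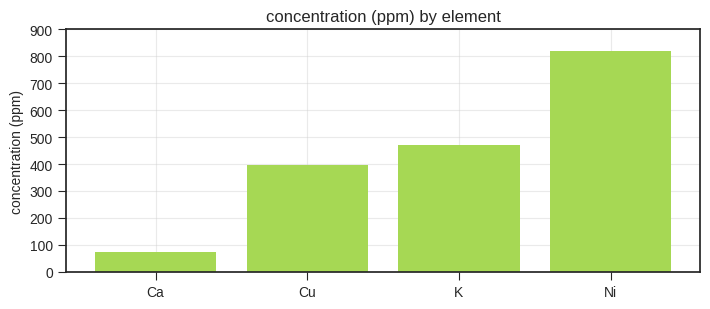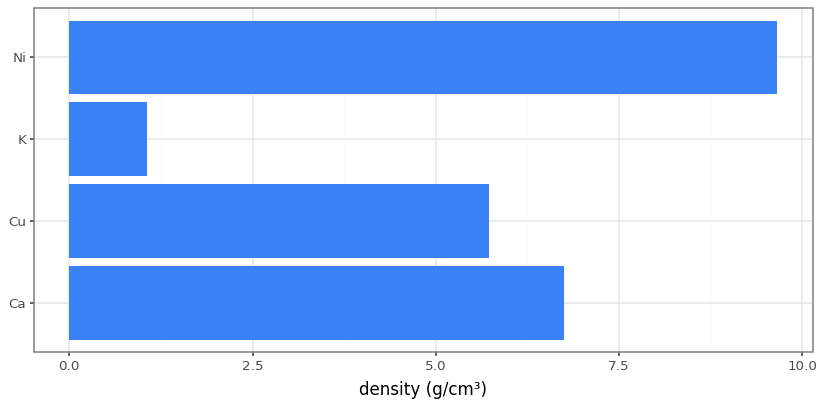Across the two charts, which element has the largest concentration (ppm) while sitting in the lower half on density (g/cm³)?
K

Chart 2 median density (g/cm³) ≈ 6; below-median elements: Cu, K. Among those, K has the highest concentration (ppm) (≈ 500).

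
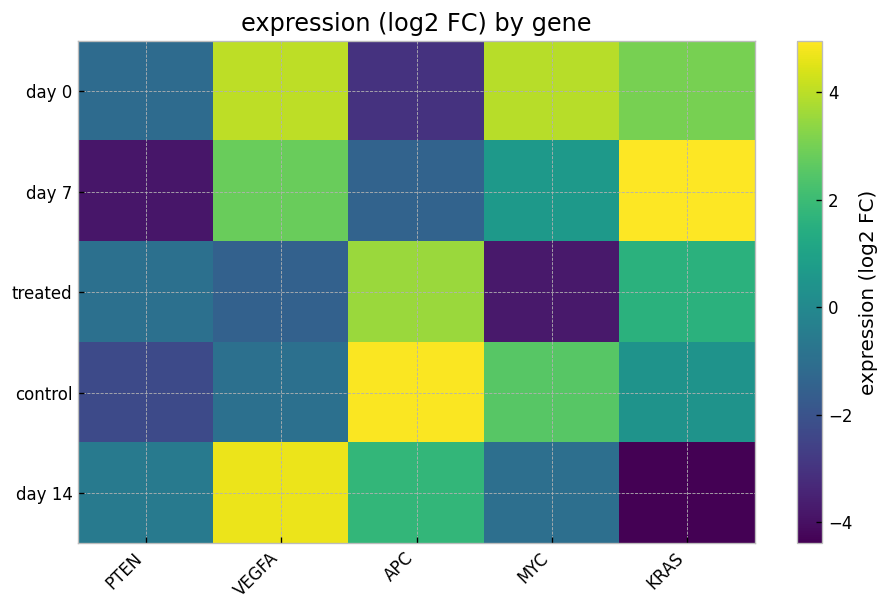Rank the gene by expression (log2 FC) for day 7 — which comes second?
VEGFA

Top 3 for day 7: KRAS ≈ 5, VEGFA ≈ 3, MYC ≈ 1.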